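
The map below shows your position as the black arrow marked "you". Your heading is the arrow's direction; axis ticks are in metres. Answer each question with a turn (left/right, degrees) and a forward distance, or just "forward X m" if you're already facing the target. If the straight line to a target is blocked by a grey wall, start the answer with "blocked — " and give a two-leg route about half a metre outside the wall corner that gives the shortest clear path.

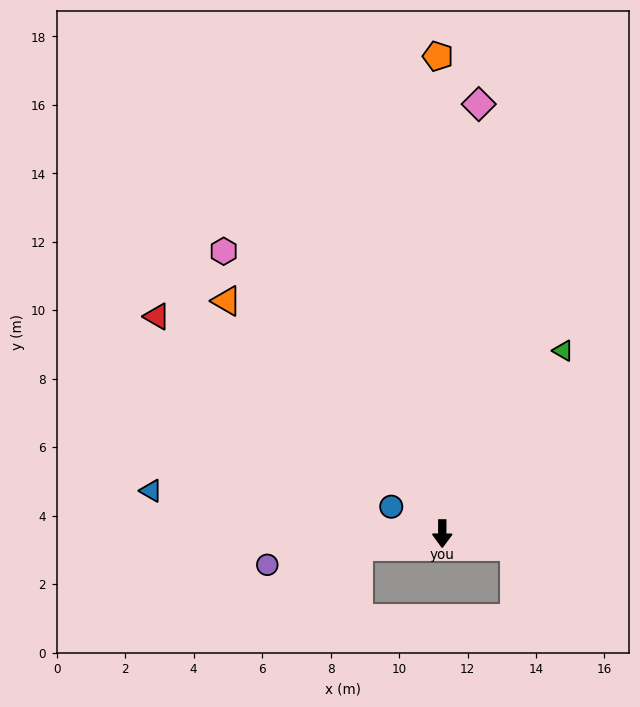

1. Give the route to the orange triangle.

turn right 137°, forward 9.3 m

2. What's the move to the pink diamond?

turn left 175°, forward 12.6 m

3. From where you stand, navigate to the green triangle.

turn left 147°, forward 6.4 m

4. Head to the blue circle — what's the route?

turn right 118°, forward 1.7 m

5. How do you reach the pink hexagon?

turn right 142°, forward 10.4 m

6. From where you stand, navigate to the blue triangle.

turn right 98°, forward 8.6 m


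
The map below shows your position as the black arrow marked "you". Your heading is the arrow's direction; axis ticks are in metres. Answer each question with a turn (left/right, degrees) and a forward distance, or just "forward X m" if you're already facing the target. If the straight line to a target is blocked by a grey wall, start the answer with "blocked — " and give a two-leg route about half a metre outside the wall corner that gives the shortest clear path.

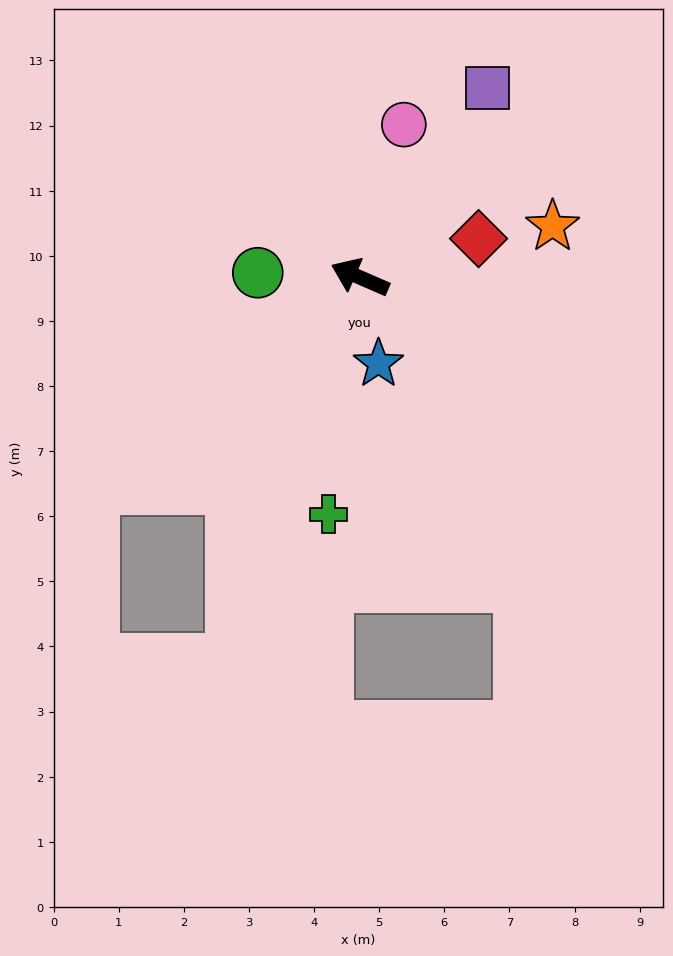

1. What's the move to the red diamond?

turn right 138°, forward 1.9 m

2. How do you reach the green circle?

turn left 21°, forward 1.6 m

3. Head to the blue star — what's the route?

turn left 126°, forward 1.4 m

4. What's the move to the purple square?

turn right 101°, forward 3.5 m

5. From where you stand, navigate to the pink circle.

turn right 83°, forward 2.4 m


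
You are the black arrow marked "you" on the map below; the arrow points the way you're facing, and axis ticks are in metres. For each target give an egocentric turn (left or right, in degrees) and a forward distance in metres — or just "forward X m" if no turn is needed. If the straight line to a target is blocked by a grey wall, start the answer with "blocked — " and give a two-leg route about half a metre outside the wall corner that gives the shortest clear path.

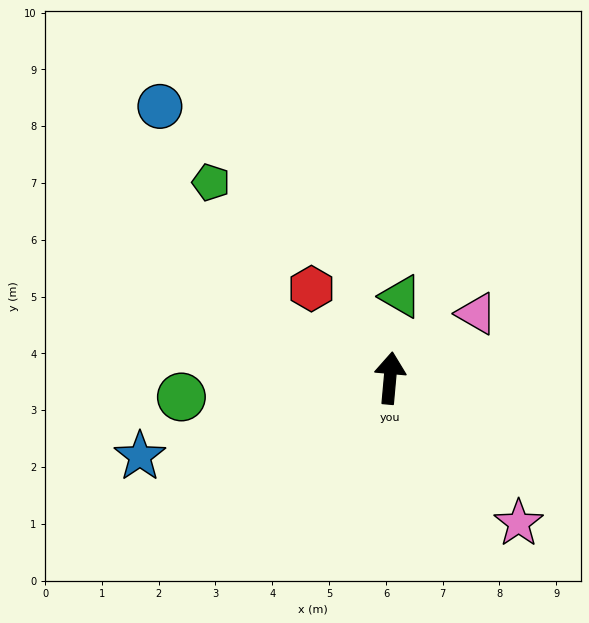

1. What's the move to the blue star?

turn left 113°, forward 4.6 m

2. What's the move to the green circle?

turn left 100°, forward 3.7 m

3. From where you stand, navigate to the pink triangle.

turn right 48°, forward 1.9 m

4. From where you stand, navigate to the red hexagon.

turn left 46°, forward 2.1 m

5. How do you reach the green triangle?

turn right 2°, forward 1.4 m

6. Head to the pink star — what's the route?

turn right 133°, forward 3.4 m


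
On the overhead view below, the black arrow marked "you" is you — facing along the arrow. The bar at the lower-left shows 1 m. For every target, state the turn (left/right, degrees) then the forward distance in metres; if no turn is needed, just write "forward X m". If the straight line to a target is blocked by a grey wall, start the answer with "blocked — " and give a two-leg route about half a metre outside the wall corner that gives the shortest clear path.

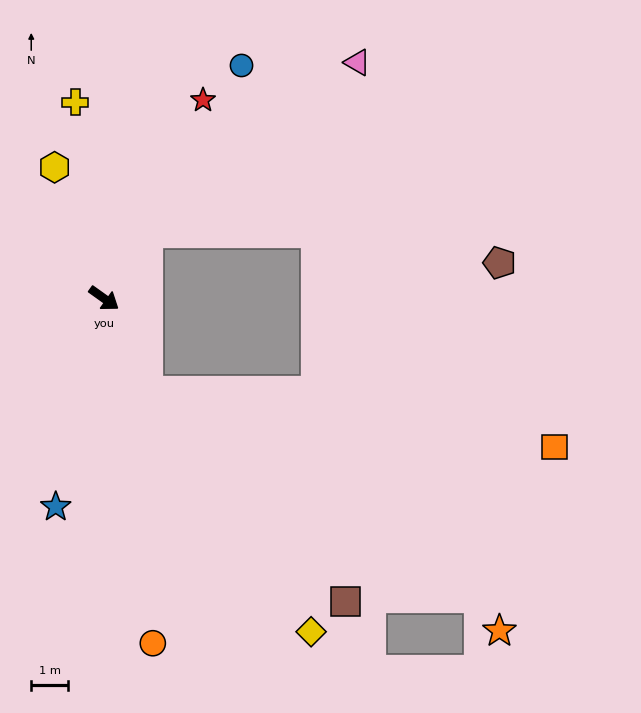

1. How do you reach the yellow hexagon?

turn left 146°, forward 3.8 m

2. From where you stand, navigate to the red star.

turn left 99°, forward 6.0 m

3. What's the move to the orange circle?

turn right 46°, forward 9.5 m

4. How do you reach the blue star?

turn right 68°, forward 5.8 m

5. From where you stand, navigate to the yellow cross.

turn left 134°, forward 5.4 m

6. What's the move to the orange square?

blocked — turn right 29°, forward 2.8 m, then turn left 57°, forward 11.2 m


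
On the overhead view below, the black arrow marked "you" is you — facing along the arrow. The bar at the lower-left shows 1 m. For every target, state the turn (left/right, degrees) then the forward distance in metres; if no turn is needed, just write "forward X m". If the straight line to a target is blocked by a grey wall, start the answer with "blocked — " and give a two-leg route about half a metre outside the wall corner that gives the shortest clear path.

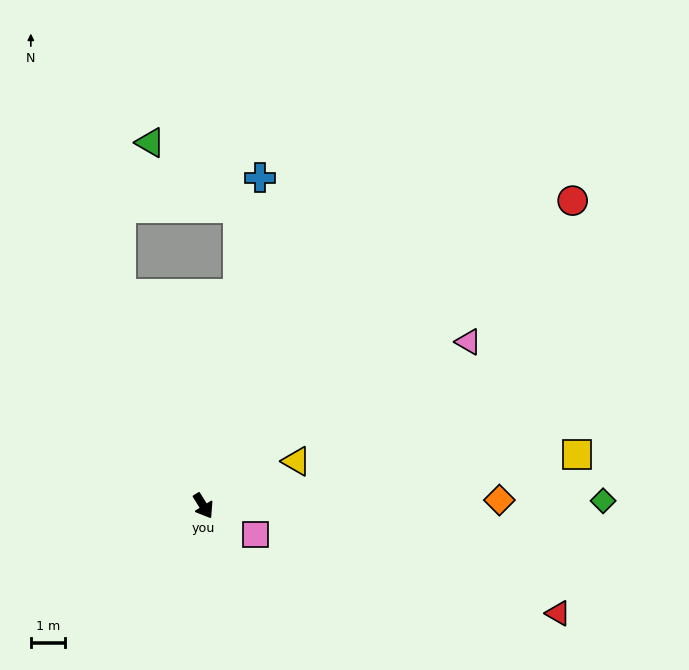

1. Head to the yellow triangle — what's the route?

turn left 84°, forward 3.0 m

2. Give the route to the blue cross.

turn left 138°, forward 9.6 m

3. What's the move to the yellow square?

turn left 66°, forward 10.9 m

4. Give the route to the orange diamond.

turn left 59°, forward 8.6 m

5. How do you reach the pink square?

turn left 29°, forward 1.7 m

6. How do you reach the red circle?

turn left 98°, forward 13.9 m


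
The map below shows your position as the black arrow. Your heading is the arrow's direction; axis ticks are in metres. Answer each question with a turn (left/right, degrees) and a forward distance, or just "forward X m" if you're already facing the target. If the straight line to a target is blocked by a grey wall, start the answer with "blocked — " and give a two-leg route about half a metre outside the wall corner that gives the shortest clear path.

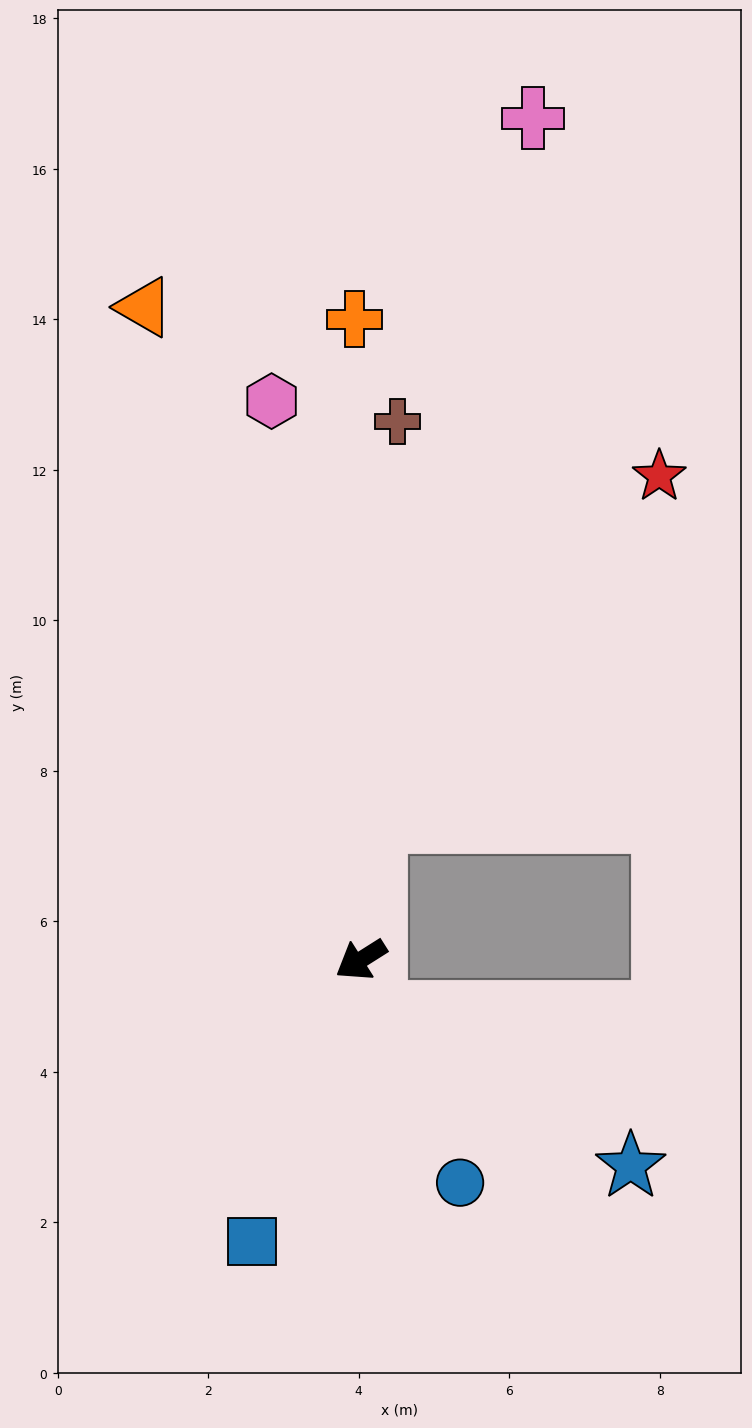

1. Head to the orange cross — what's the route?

turn right 122°, forward 8.5 m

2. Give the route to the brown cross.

turn right 126°, forward 7.2 m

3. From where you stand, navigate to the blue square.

turn left 37°, forward 4.0 m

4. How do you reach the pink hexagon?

turn right 113°, forward 7.5 m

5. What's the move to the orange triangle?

turn right 104°, forward 9.1 m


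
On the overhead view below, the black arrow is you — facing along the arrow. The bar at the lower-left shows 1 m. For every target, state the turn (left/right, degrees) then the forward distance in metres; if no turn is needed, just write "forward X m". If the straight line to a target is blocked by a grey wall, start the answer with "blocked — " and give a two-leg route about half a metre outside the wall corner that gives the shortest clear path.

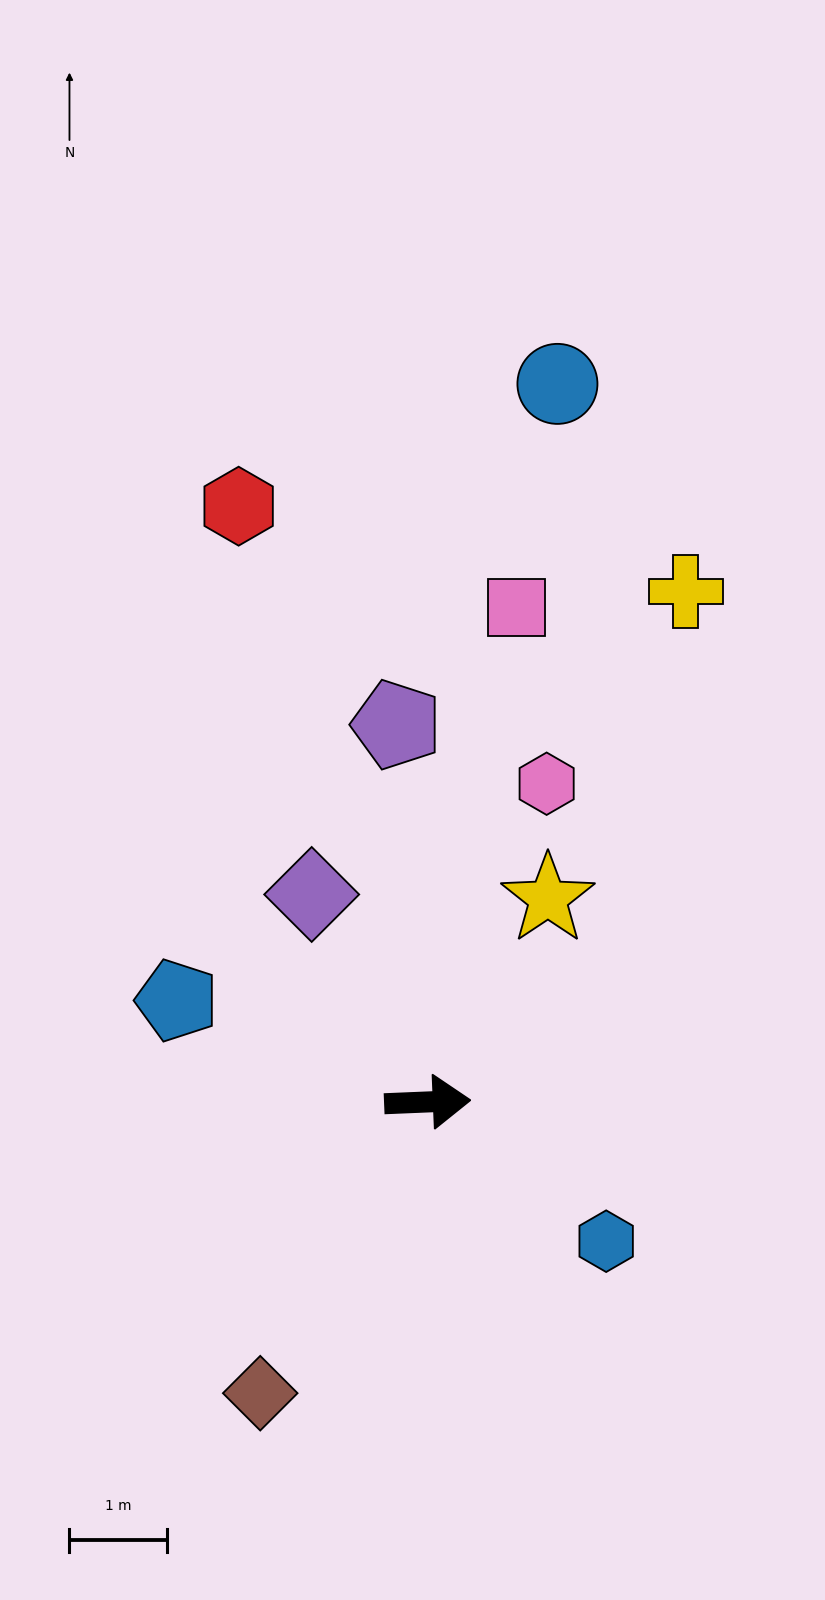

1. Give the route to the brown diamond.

turn right 122°, forward 3.4 m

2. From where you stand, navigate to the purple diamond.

turn left 117°, forward 2.4 m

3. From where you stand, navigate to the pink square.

turn left 77°, forward 5.2 m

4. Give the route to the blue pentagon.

turn left 156°, forward 2.8 m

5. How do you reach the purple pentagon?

turn left 92°, forward 3.9 m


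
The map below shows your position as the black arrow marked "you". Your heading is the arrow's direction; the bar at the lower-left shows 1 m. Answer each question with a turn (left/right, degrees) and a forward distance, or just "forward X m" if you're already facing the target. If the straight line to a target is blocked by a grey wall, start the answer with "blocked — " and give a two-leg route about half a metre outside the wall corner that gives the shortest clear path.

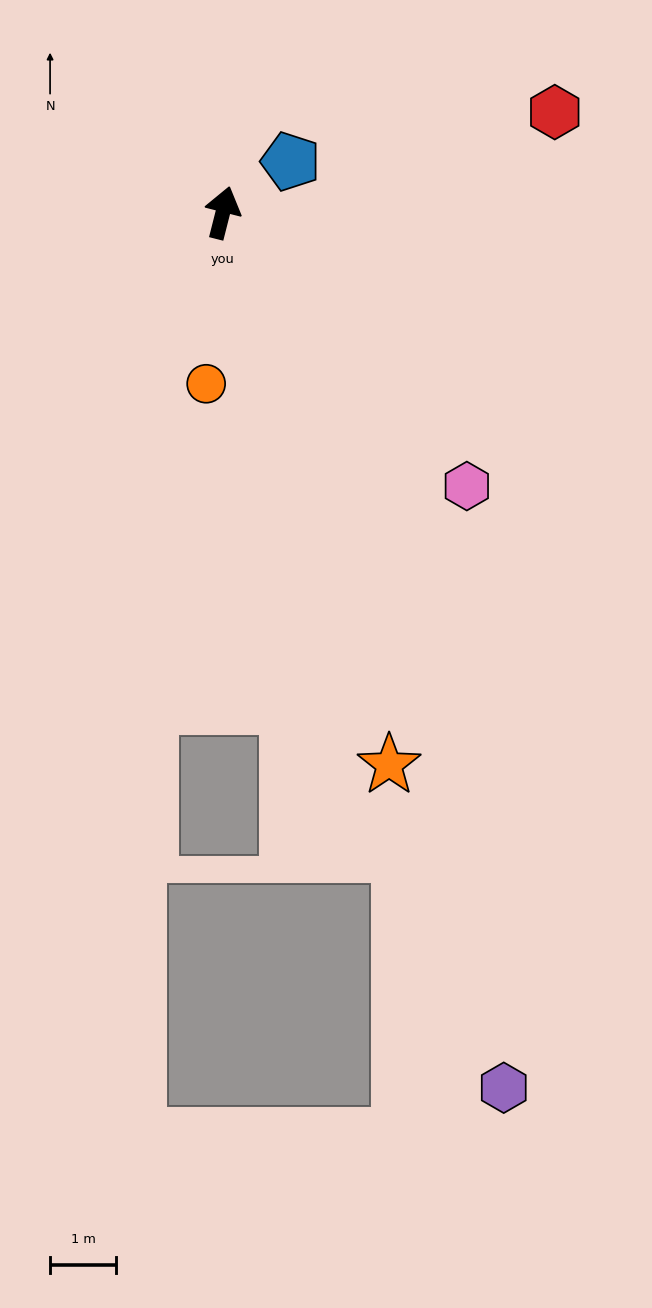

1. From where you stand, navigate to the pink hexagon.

turn right 124°, forward 5.5 m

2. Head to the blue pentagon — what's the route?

turn right 39°, forward 1.3 m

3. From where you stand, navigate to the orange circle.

turn right 171°, forward 2.6 m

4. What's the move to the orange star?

turn right 149°, forward 8.7 m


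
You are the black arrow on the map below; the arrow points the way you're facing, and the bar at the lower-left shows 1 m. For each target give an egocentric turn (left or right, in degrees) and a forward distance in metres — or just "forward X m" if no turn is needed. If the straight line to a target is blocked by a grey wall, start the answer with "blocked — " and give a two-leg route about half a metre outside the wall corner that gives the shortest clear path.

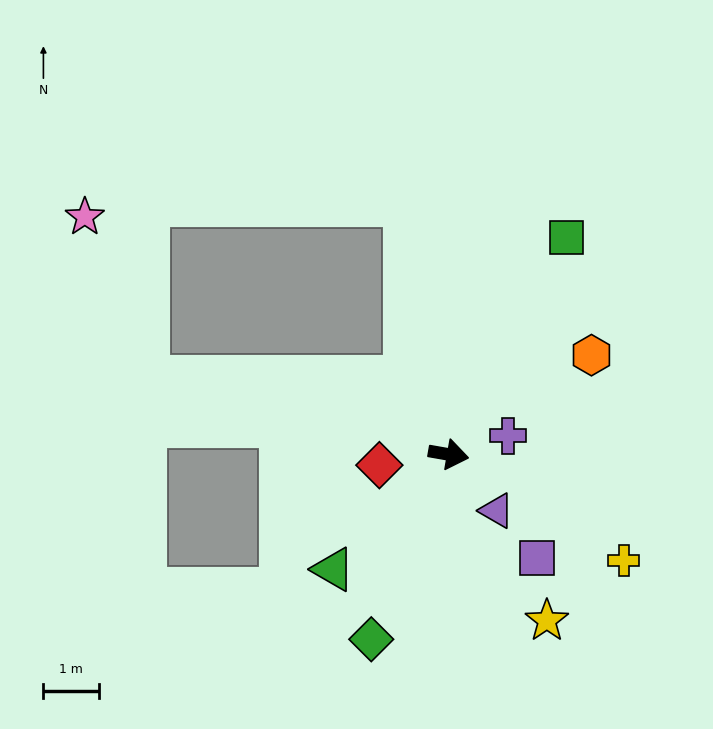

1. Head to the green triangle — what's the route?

turn right 125°, forward 2.9 m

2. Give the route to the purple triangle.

turn right 40°, forward 1.3 m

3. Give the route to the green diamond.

turn right 103°, forward 3.6 m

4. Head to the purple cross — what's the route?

turn left 28°, forward 1.1 m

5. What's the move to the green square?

turn left 71°, forward 4.4 m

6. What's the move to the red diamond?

turn right 161°, forward 1.3 m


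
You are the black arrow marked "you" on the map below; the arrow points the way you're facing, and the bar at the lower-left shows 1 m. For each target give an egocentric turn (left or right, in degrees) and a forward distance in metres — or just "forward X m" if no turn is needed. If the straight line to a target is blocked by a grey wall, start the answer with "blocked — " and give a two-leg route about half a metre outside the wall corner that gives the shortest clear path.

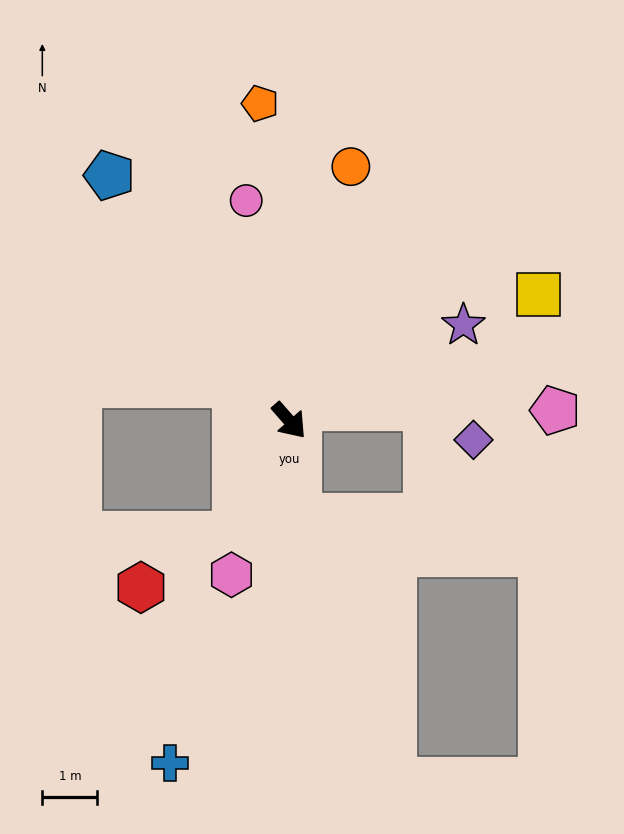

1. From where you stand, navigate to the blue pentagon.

turn left 175°, forward 5.5 m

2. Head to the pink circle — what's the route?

turn left 150°, forward 4.1 m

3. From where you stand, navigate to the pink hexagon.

turn right 62°, forward 3.0 m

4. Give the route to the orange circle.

turn left 125°, forward 4.7 m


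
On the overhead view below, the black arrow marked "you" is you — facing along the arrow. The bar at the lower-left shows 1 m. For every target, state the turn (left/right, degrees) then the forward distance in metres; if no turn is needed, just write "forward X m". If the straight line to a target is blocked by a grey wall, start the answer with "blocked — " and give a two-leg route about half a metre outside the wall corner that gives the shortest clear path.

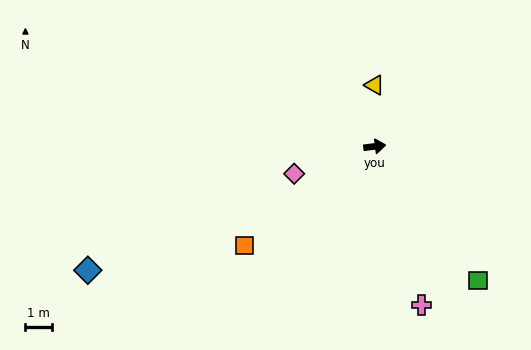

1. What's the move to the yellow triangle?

turn left 83°, forward 2.3 m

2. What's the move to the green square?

turn right 60°, forward 6.4 m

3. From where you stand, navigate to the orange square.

turn right 150°, forward 6.2 m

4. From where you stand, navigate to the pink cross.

turn right 81°, forward 6.2 m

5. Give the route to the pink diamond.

turn right 168°, forward 3.2 m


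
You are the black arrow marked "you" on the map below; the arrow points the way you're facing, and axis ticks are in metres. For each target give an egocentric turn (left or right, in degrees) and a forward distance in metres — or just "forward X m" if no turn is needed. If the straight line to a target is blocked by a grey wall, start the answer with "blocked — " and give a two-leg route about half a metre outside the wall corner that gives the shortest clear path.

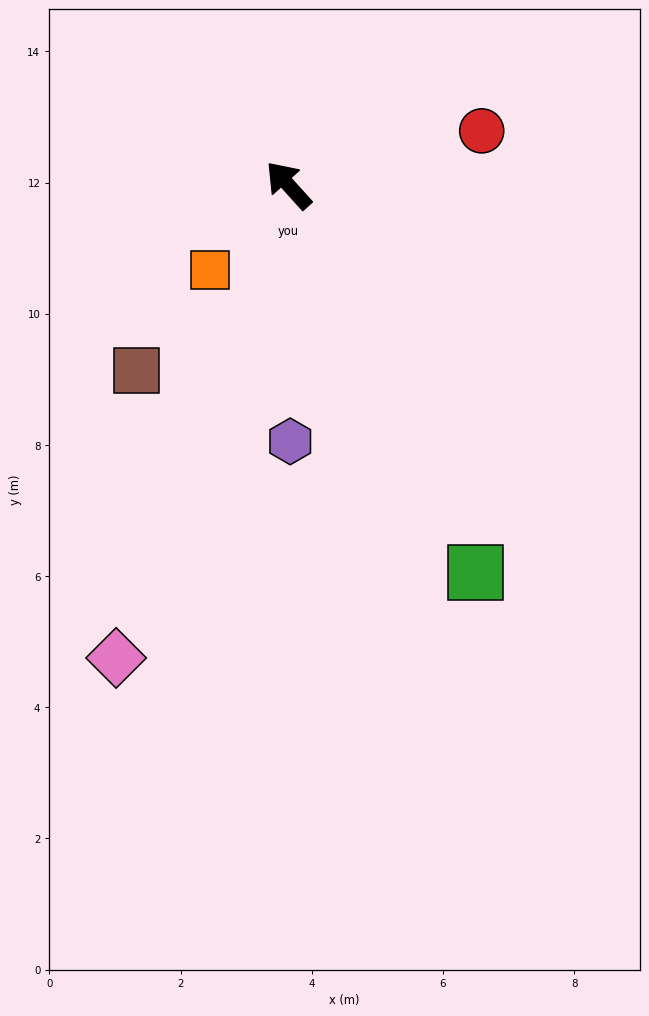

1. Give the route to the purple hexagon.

turn left 138°, forward 3.9 m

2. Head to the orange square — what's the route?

turn left 95°, forward 1.8 m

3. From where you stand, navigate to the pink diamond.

turn left 118°, forward 7.7 m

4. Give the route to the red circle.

turn right 116°, forward 3.1 m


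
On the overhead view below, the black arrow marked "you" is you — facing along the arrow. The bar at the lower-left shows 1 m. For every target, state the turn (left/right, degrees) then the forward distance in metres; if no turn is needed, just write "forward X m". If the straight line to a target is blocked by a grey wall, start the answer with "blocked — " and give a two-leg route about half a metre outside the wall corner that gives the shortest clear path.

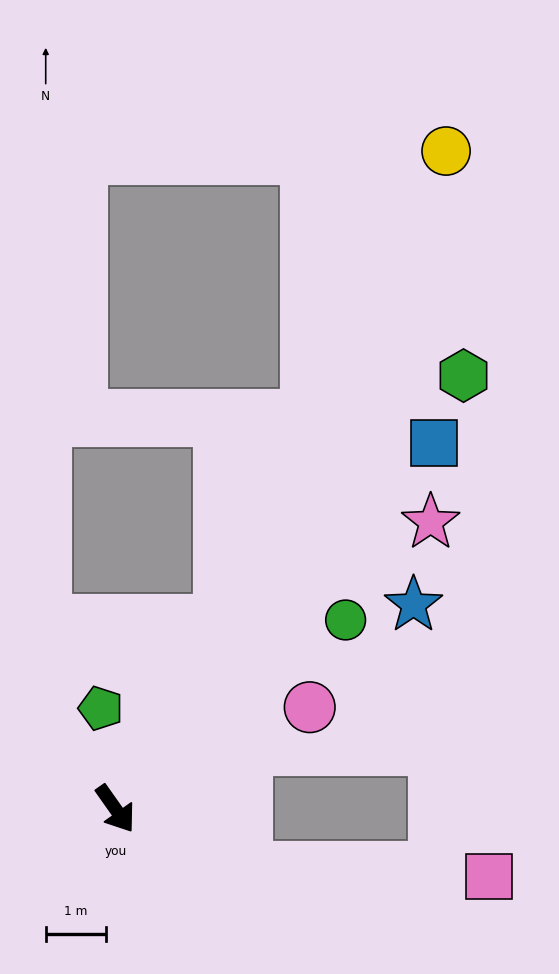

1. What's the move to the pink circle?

turn left 82°, forward 3.7 m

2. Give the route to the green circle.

turn left 94°, forward 5.0 m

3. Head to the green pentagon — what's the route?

turn left 153°, forward 1.7 m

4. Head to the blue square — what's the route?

turn left 104°, forward 8.1 m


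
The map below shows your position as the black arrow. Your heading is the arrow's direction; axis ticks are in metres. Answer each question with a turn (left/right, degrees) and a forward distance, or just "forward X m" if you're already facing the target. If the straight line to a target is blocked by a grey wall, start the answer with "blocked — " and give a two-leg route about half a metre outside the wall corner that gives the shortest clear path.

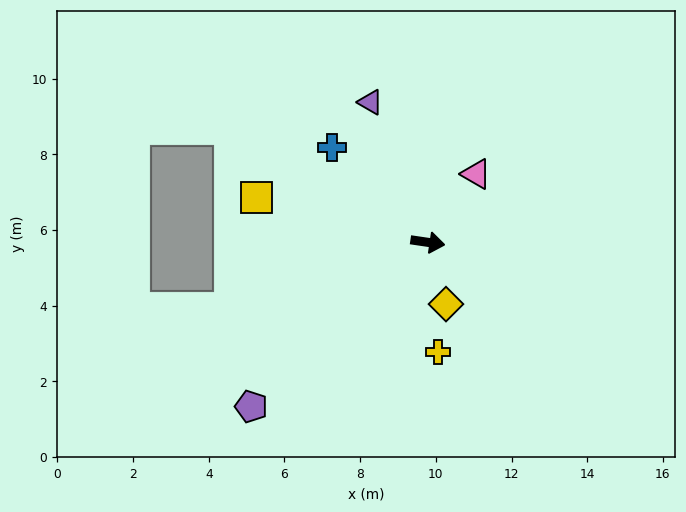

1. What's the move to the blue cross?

turn left 144°, forward 3.6 m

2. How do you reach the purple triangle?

turn left 121°, forward 4.0 m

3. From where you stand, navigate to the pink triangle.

turn left 63°, forward 2.2 m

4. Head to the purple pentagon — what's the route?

turn right 129°, forward 6.4 m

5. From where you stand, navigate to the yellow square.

turn left 174°, forward 4.7 m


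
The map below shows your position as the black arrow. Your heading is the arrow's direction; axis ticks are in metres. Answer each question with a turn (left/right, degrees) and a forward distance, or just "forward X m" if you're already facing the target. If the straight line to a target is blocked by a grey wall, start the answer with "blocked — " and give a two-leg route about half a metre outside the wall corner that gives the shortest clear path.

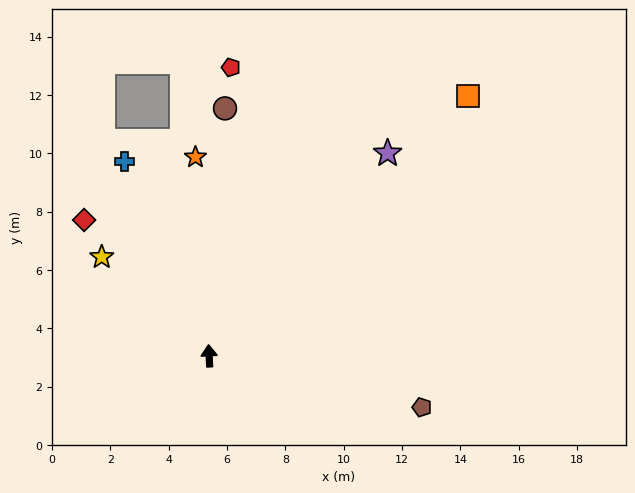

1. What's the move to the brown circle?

turn right 7°, forward 8.5 m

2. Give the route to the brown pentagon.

turn right 107°, forward 7.5 m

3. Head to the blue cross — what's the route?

turn left 21°, forward 7.3 m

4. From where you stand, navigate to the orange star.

forward 6.8 m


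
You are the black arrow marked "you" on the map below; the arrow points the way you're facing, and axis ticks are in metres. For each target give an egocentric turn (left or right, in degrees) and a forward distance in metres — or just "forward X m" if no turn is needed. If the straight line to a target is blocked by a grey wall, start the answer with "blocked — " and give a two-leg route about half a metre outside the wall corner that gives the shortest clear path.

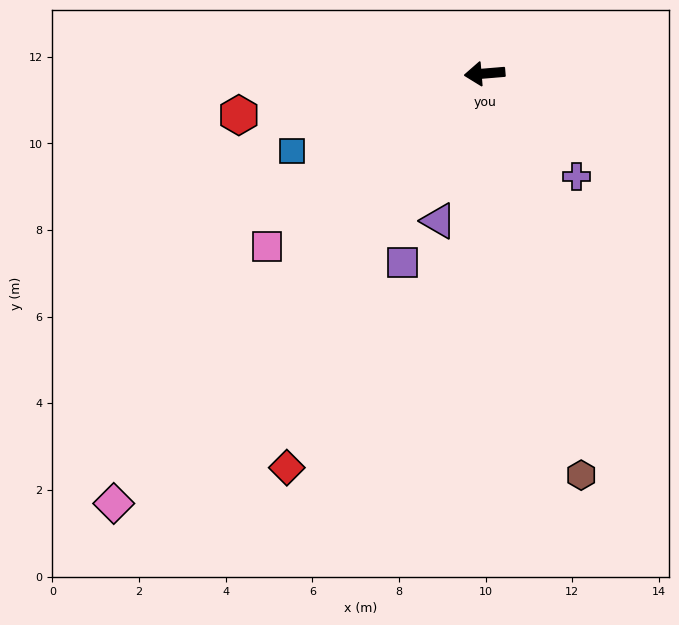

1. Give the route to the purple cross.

turn left 127°, forward 3.2 m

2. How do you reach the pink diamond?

turn left 44°, forward 13.1 m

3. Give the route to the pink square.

turn left 34°, forward 6.4 m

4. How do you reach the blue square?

turn left 17°, forward 4.8 m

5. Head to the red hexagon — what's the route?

turn left 5°, forward 5.8 m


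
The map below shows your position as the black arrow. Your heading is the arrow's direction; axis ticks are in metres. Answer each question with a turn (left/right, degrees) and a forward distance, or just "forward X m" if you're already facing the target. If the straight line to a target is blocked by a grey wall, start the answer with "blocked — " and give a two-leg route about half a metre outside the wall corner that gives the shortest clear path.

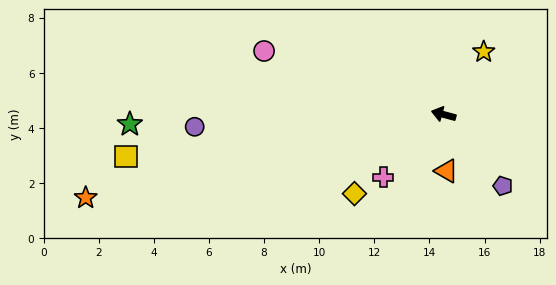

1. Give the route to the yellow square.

turn left 23°, forward 11.6 m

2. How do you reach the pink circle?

turn right 4°, forward 6.9 m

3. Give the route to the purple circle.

turn left 18°, forward 9.0 m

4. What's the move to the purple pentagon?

turn left 145°, forward 3.4 m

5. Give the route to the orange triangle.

turn left 108°, forward 2.1 m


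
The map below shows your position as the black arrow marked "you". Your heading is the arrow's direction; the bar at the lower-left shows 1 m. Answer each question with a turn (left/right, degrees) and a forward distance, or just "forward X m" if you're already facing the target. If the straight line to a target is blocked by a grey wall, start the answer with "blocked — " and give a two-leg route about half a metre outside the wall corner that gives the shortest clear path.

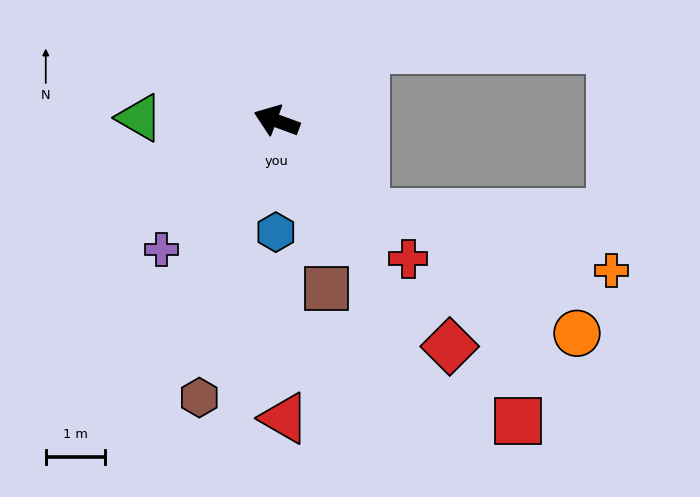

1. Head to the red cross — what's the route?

turn left 154°, forward 3.2 m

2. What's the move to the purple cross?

turn left 68°, forward 2.9 m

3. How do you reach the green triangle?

turn left 19°, forward 2.3 m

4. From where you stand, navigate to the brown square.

turn left 127°, forward 3.0 m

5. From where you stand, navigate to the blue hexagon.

turn left 110°, forward 1.9 m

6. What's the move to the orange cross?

blocked — turn left 154°, forward 2.2 m, then turn left 33°, forward 4.3 m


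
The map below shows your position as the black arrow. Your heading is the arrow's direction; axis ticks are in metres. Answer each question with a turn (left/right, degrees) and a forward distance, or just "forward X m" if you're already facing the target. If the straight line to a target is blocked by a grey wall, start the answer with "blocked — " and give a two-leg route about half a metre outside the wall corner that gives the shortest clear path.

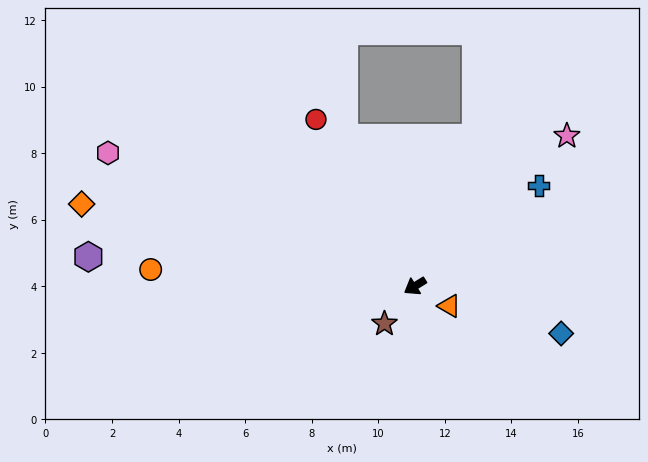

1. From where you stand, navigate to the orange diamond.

turn right 46°, forward 10.3 m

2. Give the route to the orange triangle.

turn left 118°, forward 1.2 m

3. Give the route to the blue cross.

turn right 173°, forward 4.8 m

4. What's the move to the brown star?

turn left 19°, forward 1.5 m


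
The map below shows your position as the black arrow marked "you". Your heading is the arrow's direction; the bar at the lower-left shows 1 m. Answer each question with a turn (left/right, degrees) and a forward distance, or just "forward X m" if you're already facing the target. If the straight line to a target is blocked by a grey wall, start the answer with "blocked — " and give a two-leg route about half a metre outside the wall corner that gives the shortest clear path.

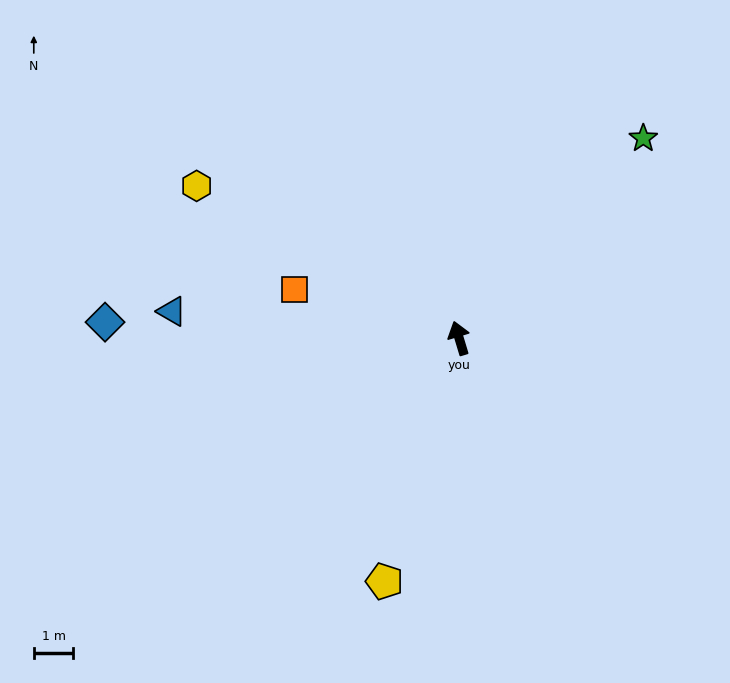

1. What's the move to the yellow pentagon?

turn left 146°, forward 6.4 m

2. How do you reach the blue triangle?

turn left 68°, forward 7.3 m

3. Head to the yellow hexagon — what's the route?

turn left 43°, forward 7.6 m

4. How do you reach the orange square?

turn left 57°, forward 4.3 m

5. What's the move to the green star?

turn right 59°, forward 6.8 m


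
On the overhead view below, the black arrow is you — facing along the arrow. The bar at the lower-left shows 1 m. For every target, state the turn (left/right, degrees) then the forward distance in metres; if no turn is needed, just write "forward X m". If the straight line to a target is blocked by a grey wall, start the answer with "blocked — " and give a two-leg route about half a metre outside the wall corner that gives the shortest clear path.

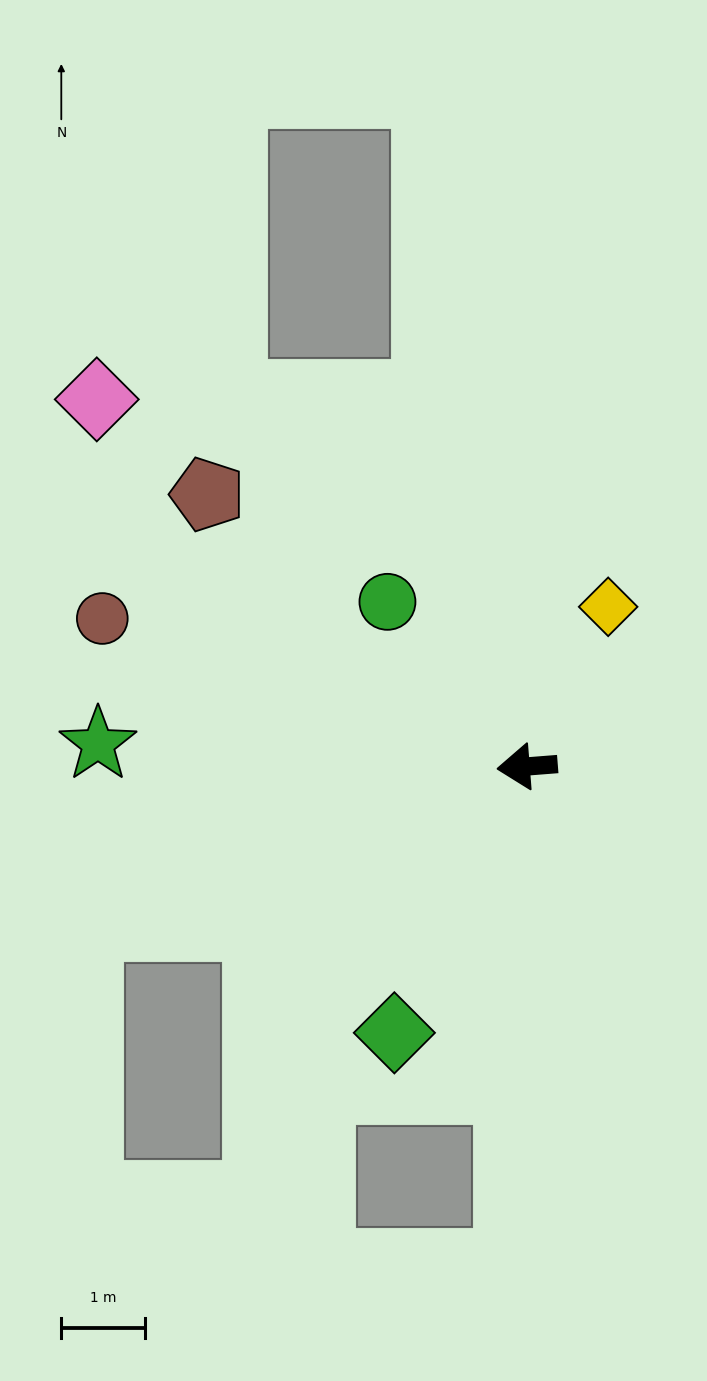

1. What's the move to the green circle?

turn right 54°, forward 2.6 m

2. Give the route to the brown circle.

turn right 24°, forward 5.4 m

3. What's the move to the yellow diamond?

turn right 121°, forward 2.1 m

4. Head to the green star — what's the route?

turn right 7°, forward 5.1 m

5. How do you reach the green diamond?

turn left 59°, forward 3.5 m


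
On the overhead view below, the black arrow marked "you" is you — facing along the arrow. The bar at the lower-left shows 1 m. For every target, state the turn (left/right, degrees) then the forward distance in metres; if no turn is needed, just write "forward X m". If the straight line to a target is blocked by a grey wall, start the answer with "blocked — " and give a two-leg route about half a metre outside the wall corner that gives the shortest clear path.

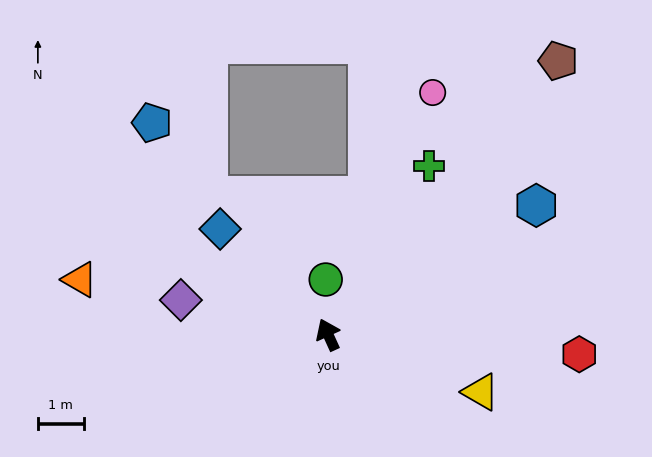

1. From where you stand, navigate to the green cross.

turn right 55°, forward 4.3 m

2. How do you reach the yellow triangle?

turn right 135°, forward 3.5 m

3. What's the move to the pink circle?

turn right 48°, forward 5.7 m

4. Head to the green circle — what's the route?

turn right 22°, forward 1.2 m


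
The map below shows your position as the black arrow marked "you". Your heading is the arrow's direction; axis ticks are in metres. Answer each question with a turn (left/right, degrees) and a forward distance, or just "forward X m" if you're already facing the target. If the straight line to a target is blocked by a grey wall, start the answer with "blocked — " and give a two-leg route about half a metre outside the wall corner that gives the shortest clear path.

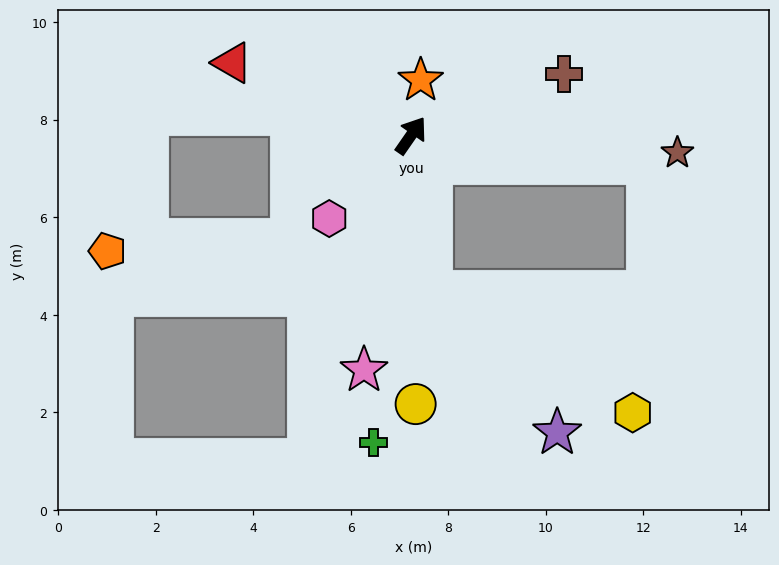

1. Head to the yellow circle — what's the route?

turn right 144°, forward 5.5 m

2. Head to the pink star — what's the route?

turn right 157°, forward 4.9 m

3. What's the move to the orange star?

turn left 25°, forward 1.1 m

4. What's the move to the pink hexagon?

turn left 170°, forward 2.4 m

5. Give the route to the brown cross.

turn right 33°, forward 3.4 m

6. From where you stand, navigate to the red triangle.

turn left 103°, forward 4.0 m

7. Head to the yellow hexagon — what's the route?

blocked — turn right 137°, forward 3.2 m, then turn left 50°, forward 4.8 m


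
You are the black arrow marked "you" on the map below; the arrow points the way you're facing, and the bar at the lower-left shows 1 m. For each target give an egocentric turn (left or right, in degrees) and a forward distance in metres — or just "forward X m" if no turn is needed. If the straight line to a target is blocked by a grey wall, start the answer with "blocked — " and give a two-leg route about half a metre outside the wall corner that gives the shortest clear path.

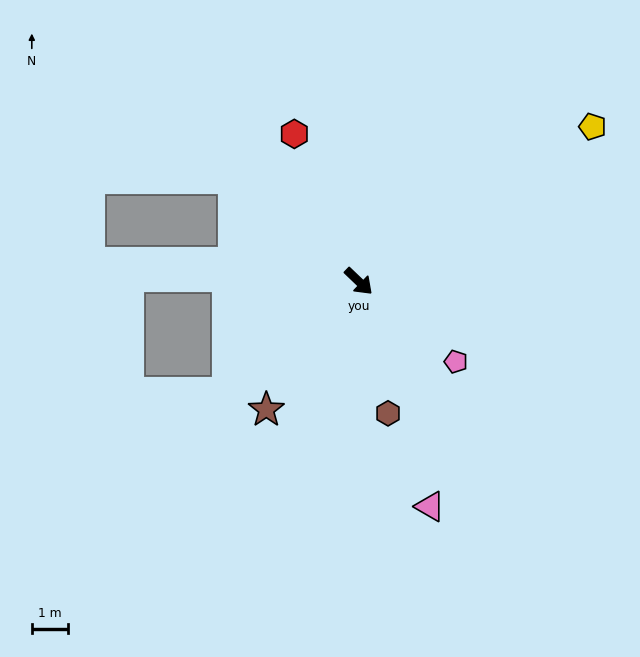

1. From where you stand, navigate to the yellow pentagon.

turn left 77°, forward 7.6 m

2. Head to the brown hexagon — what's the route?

turn right 34°, forward 3.7 m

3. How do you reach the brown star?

turn right 82°, forward 4.3 m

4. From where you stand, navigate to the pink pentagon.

turn left 4°, forward 3.4 m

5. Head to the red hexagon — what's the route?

turn left 157°, forward 4.4 m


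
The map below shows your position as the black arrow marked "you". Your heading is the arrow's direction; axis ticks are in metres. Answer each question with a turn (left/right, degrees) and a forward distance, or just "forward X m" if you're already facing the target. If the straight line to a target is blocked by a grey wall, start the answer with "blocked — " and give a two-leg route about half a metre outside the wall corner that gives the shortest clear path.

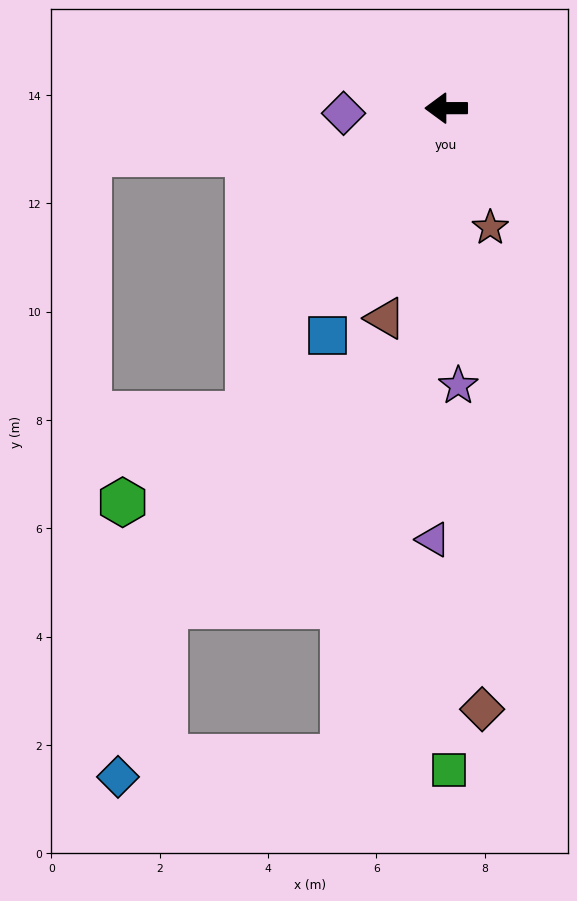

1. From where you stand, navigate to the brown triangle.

turn left 74°, forward 4.0 m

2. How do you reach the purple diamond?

turn left 3°, forward 1.9 m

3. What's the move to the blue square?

turn left 62°, forward 4.7 m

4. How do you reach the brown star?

turn left 110°, forward 2.4 m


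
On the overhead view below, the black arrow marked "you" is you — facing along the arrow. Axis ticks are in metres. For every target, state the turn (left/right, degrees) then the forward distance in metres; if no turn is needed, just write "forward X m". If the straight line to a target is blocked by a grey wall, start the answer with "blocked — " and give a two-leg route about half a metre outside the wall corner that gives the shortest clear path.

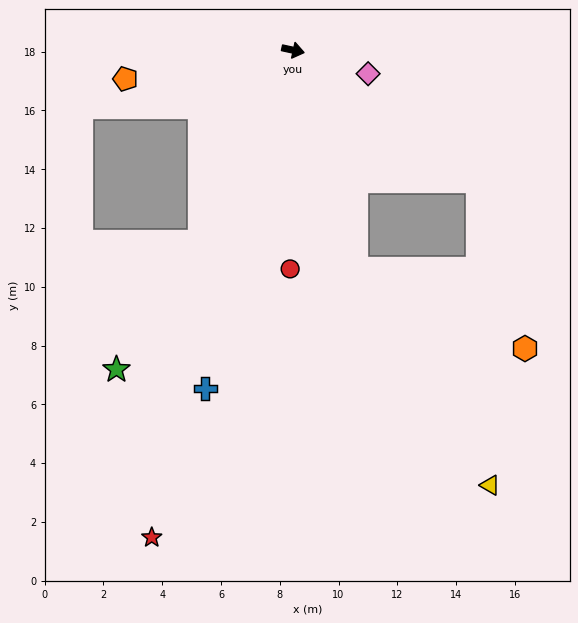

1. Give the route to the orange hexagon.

blocked — turn right 23°, forward 7.7 m, then turn right 39°, forward 5.9 m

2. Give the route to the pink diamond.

turn right 5°, forward 2.7 m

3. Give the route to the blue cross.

turn right 92°, forward 11.9 m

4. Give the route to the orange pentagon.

turn right 158°, forward 5.8 m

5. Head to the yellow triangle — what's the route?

blocked — turn right 62°, forward 7.8 m, then turn left 16°, forward 8.6 m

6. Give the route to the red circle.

turn right 78°, forward 7.4 m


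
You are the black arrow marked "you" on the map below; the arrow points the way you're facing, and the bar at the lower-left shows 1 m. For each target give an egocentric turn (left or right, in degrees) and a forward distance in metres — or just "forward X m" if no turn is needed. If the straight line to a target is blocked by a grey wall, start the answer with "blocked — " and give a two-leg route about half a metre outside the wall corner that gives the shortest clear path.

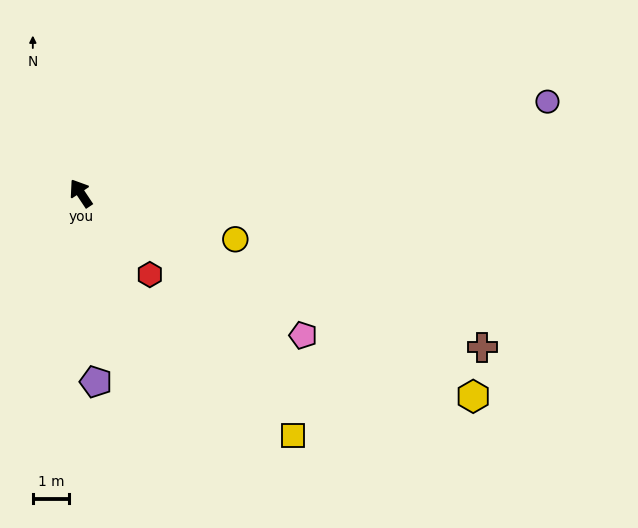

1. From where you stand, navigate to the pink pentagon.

turn right 156°, forward 7.3 m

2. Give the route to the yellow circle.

turn right 140°, forward 4.4 m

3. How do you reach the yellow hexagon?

turn right 151°, forward 12.1 m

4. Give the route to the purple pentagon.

turn left 151°, forward 5.2 m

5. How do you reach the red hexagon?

turn right 173°, forward 2.9 m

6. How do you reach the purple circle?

turn right 113°, forward 13.1 m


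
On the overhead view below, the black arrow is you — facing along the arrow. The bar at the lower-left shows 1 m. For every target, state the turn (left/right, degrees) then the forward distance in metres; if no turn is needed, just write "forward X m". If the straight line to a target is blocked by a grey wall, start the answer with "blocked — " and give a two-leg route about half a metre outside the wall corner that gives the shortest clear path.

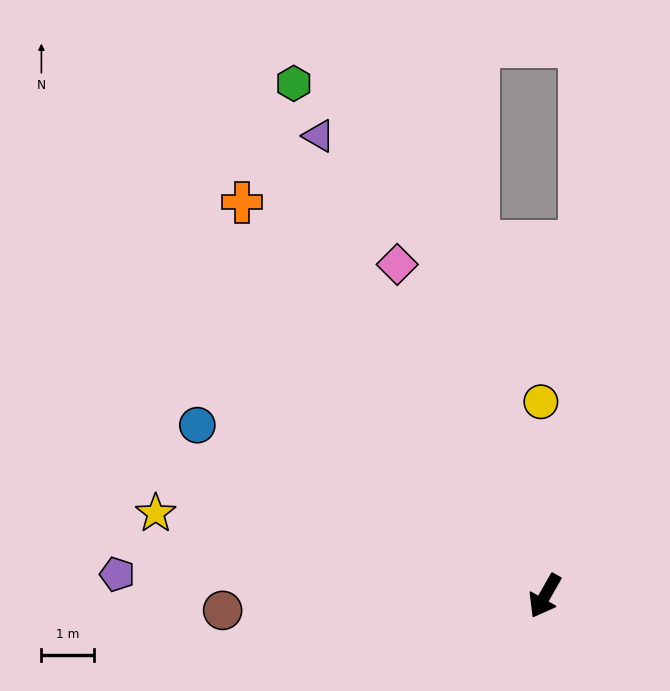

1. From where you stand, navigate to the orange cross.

turn right 113°, forward 9.4 m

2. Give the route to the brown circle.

turn right 58°, forward 6.1 m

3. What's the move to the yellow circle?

turn right 149°, forward 3.7 m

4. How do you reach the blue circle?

turn right 87°, forward 7.3 m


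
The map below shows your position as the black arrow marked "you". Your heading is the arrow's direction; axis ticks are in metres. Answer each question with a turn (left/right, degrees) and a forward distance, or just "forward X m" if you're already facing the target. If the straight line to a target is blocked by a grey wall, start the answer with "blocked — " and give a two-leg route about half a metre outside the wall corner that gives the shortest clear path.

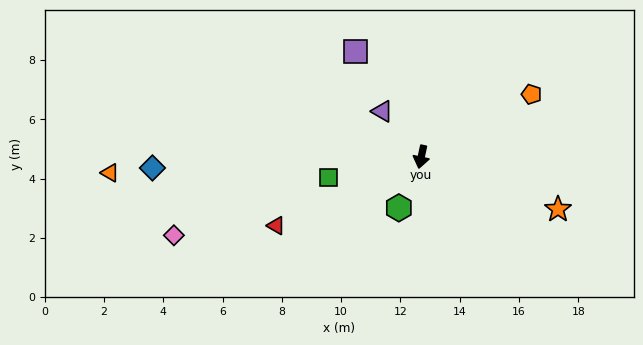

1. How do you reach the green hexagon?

turn right 12°, forward 1.9 m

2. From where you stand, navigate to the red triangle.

turn right 53°, forward 5.4 m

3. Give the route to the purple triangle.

turn right 127°, forward 2.0 m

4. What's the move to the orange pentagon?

turn left 132°, forward 4.3 m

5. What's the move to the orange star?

turn left 81°, forward 4.9 m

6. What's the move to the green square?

turn right 65°, forward 3.2 m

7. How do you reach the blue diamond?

turn right 76°, forward 9.1 m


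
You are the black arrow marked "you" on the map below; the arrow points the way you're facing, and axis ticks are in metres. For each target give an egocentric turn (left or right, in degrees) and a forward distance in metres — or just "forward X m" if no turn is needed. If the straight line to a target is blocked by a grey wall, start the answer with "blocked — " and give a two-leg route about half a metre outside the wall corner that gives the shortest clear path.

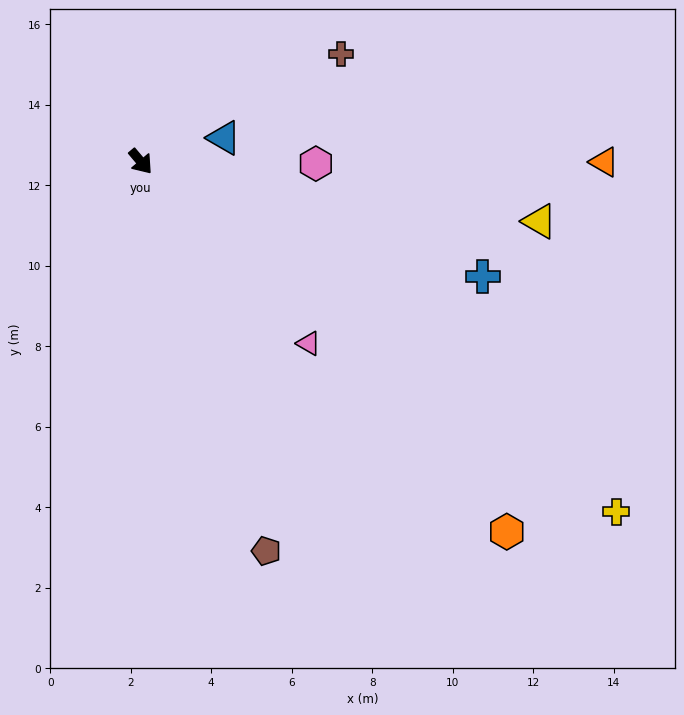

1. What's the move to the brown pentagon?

turn right 22°, forward 10.2 m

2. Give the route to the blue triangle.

turn left 66°, forward 2.1 m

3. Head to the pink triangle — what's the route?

turn left 3°, forward 6.1 m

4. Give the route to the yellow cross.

turn left 13°, forward 14.7 m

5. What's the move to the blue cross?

turn left 31°, forward 9.0 m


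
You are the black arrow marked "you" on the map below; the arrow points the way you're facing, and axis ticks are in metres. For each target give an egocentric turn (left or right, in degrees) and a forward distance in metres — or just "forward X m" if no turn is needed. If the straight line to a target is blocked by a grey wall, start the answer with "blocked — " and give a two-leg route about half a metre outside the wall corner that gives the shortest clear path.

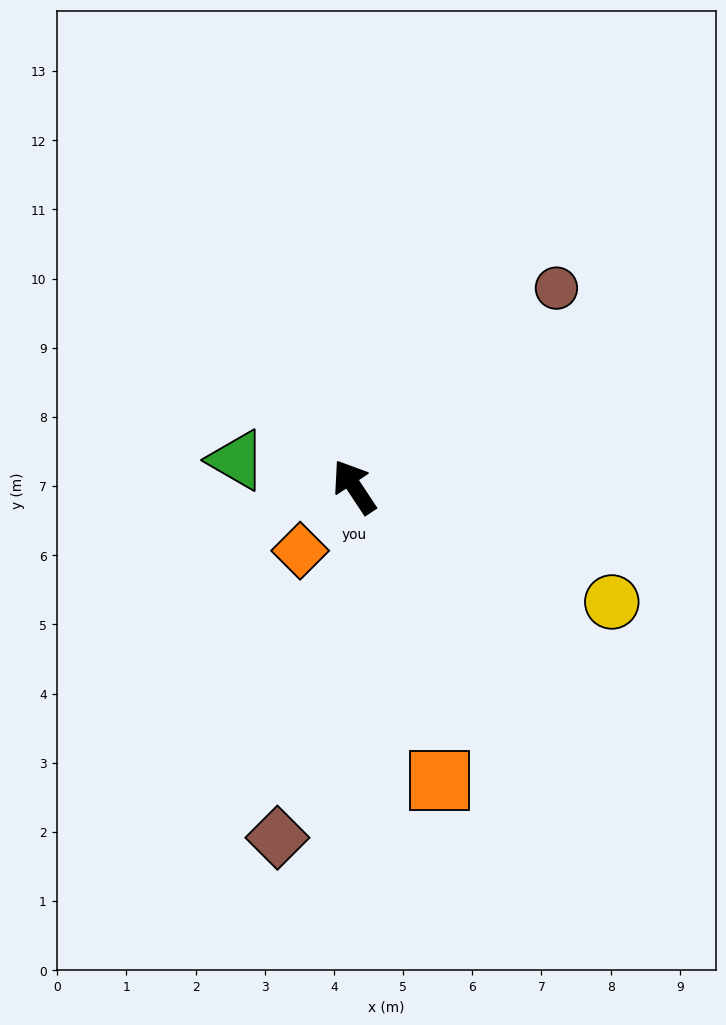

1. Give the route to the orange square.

turn left 163°, forward 4.4 m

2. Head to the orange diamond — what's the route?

turn left 106°, forward 1.2 m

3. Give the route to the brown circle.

turn right 79°, forward 4.1 m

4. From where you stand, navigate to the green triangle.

turn left 44°, forward 1.7 m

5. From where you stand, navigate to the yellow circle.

turn right 148°, forward 4.1 m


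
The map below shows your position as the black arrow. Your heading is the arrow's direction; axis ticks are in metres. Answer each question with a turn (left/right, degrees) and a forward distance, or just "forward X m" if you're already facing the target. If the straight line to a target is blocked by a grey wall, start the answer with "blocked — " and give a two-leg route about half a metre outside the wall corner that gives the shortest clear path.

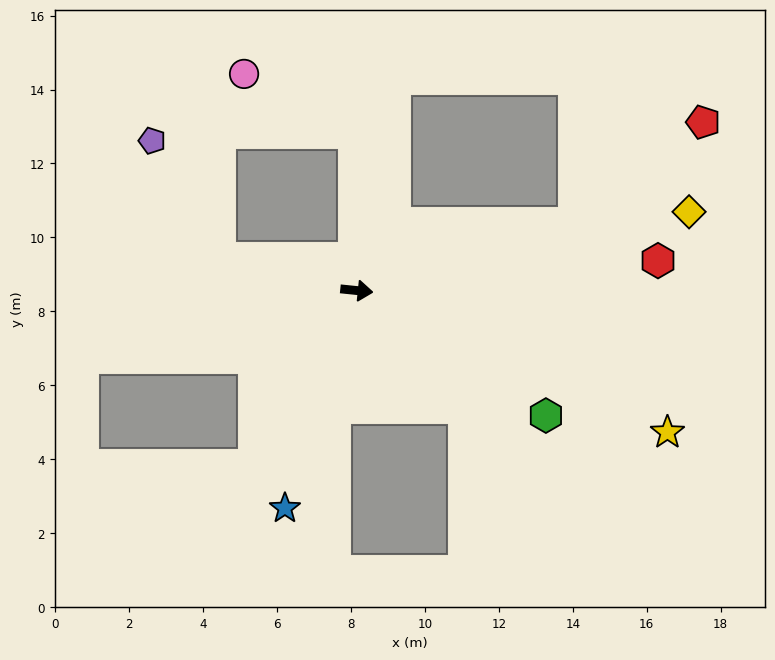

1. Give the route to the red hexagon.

turn left 11°, forward 8.2 m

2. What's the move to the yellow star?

turn right 19°, forward 9.2 m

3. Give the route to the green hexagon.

turn right 28°, forward 6.1 m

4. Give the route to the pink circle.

blocked — turn left 97°, forward 4.3 m, then turn left 60°, forward 3.4 m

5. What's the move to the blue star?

turn right 102°, forward 6.2 m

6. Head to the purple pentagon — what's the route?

blocked — turn left 172°, forward 3.8 m, then turn right 46°, forward 3.7 m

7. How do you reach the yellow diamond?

turn left 19°, forward 9.2 m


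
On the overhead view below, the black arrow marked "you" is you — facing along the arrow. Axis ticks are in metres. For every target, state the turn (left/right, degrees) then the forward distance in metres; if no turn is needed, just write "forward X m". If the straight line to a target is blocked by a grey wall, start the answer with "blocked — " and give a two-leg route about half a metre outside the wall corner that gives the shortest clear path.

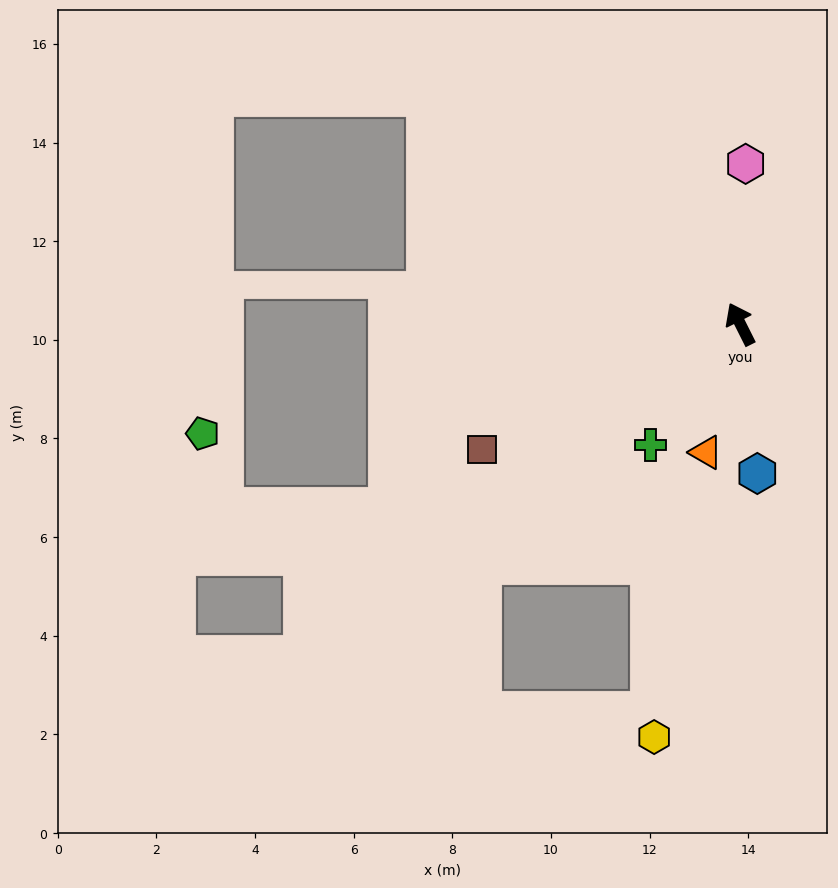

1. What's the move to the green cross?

turn left 117°, forward 3.1 m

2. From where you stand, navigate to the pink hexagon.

turn right 29°, forward 3.3 m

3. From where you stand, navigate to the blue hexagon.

turn left 160°, forward 3.0 m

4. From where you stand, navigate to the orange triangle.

turn left 138°, forward 2.7 m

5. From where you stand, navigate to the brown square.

turn left 89°, forward 5.8 m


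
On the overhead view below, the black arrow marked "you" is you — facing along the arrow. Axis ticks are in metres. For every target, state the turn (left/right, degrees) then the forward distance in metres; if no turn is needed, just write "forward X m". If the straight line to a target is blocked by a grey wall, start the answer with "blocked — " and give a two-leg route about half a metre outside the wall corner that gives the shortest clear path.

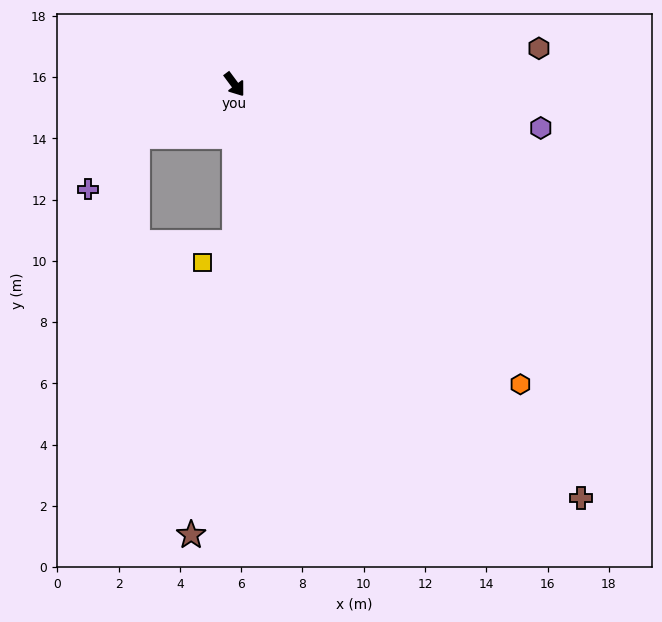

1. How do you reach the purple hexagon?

turn left 45°, forward 10.1 m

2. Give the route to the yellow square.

blocked — turn right 37°, forward 5.2 m, then turn right 58°, forward 1.2 m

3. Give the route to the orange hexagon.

turn left 7°, forward 13.5 m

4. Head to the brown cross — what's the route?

turn left 3°, forward 17.6 m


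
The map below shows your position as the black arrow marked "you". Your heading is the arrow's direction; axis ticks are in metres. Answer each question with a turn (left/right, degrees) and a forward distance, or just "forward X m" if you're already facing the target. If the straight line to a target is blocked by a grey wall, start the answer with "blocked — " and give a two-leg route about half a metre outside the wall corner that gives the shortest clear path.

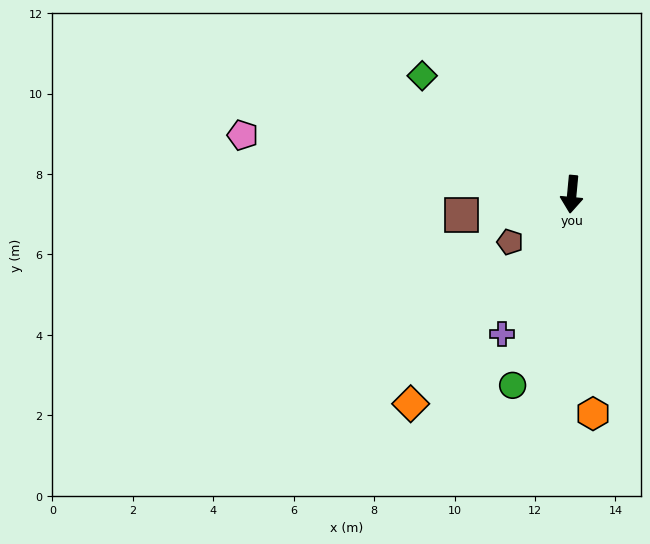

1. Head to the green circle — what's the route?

turn right 12°, forward 5.0 m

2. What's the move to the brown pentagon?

turn right 47°, forward 1.9 m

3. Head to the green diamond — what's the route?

turn right 123°, forward 4.7 m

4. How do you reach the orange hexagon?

turn left 11°, forward 5.5 m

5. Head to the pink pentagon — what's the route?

turn right 95°, forward 8.3 m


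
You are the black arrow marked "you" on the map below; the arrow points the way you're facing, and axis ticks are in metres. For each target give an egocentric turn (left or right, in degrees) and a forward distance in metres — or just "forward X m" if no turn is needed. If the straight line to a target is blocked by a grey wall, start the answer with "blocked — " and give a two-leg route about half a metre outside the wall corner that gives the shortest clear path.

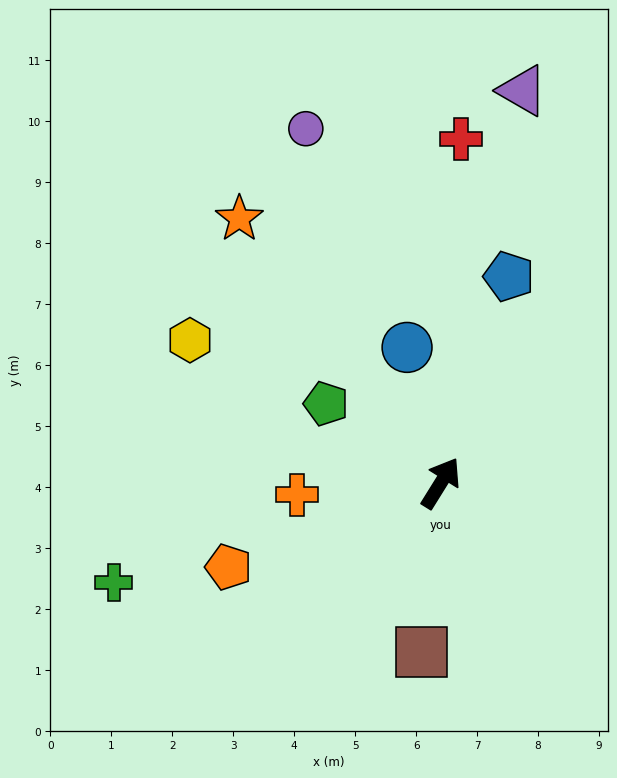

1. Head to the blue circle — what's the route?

turn left 46°, forward 2.3 m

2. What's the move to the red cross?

turn left 28°, forward 5.7 m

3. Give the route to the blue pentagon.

turn left 14°, forward 3.6 m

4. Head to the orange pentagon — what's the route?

turn left 143°, forward 3.7 m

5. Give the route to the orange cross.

turn left 127°, forward 2.4 m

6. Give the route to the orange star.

turn left 69°, forward 5.5 m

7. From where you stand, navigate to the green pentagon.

turn left 87°, forward 2.3 m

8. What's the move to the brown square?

turn right 155°, forward 2.8 m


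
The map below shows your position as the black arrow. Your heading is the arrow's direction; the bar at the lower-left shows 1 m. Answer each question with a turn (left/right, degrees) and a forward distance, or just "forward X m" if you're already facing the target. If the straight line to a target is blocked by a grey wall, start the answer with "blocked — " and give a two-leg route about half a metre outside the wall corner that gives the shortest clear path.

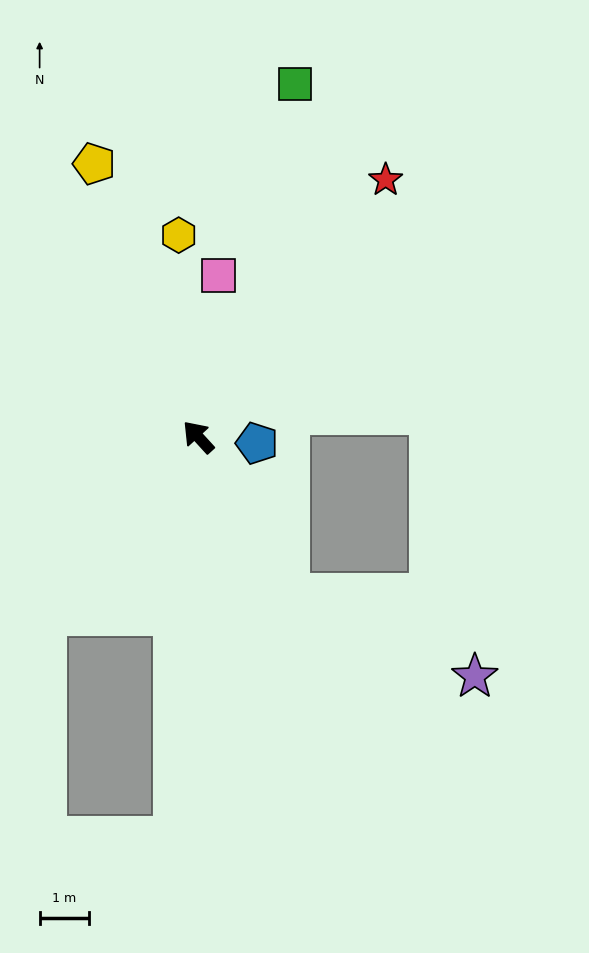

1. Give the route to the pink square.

turn right 50°, forward 3.3 m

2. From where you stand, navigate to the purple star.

blocked — turn left 168°, forward 3.7 m, then turn left 36°, forward 4.1 m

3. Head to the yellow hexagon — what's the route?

turn right 37°, forward 4.1 m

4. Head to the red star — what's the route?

turn right 78°, forward 6.5 m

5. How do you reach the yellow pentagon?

turn right 22°, forward 5.9 m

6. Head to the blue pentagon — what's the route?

turn right 139°, forward 1.2 m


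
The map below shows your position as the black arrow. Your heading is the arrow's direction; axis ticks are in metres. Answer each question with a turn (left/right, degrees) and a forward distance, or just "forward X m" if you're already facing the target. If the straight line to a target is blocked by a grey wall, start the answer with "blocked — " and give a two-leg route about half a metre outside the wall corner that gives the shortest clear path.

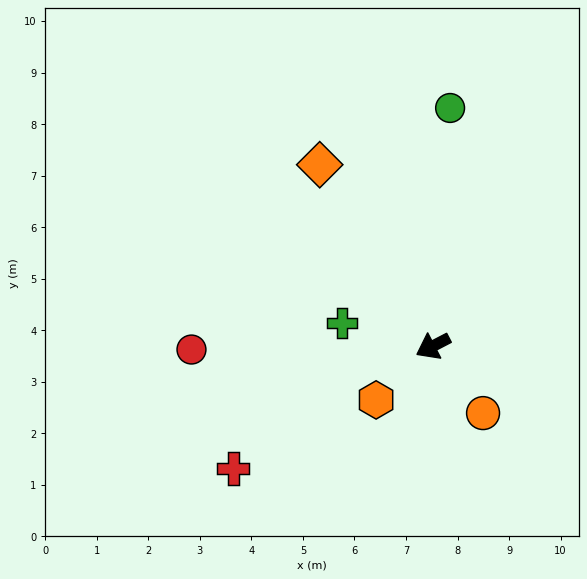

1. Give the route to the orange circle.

turn left 99°, forward 1.6 m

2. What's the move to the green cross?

turn right 42°, forward 1.8 m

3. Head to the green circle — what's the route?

turn right 122°, forward 4.6 m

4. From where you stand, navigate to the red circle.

turn right 27°, forward 4.7 m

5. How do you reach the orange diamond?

turn right 85°, forward 4.1 m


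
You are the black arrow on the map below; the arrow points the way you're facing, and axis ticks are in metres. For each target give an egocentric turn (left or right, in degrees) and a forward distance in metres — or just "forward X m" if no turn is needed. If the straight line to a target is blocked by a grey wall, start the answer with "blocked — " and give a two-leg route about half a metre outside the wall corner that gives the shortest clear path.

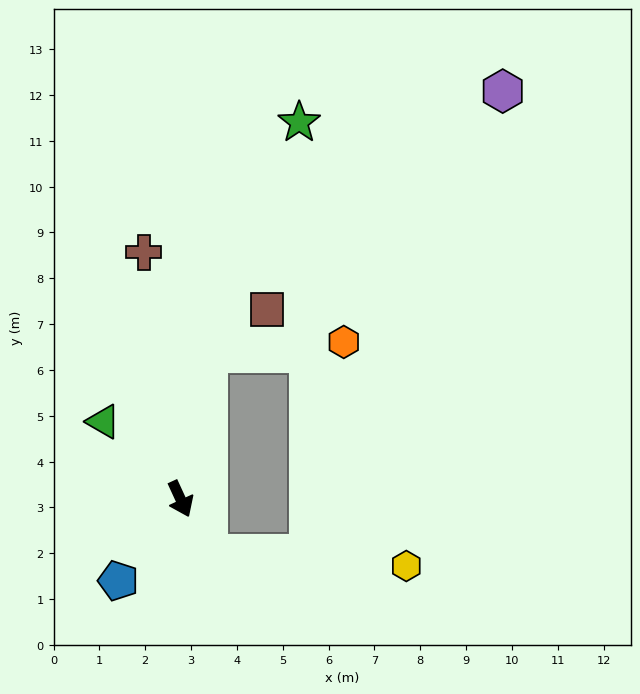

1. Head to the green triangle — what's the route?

turn right 160°, forward 2.4 m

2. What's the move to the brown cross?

turn left 164°, forward 5.4 m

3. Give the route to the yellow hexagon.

blocked — turn left 3°, forward 1.3 m, then turn left 59°, forward 4.3 m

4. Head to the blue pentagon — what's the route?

turn right 62°, forward 2.2 m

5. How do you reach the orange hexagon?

blocked — turn left 144°, forward 3.2 m, then turn right 74°, forward 3.0 m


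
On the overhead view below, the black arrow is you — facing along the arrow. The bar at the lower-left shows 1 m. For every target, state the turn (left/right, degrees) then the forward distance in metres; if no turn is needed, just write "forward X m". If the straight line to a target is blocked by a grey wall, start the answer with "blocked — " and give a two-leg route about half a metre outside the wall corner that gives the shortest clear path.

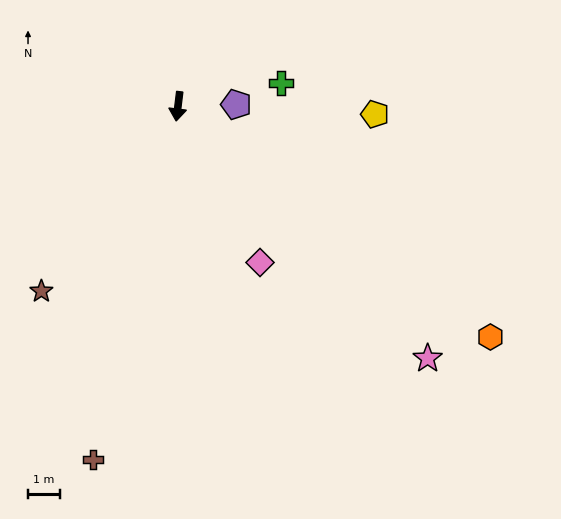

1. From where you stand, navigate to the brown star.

turn right 29°, forward 7.2 m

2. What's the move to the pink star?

turn left 52°, forward 11.1 m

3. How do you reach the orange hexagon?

turn left 61°, forward 12.2 m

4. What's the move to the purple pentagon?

turn left 99°, forward 1.8 m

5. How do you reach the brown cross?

turn right 7°, forward 11.4 m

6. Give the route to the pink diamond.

turn left 35°, forward 5.5 m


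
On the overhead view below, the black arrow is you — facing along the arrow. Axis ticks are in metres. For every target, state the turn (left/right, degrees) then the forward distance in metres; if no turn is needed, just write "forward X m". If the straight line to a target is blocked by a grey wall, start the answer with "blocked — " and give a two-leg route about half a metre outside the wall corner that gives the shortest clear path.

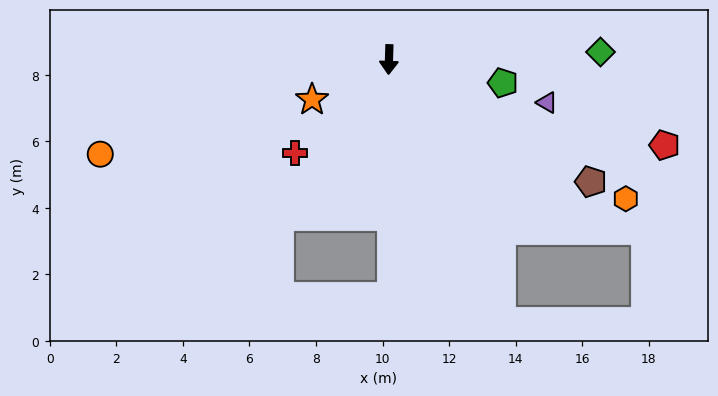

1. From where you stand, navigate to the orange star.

turn right 61°, forward 2.6 m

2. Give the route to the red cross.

turn right 43°, forward 4.0 m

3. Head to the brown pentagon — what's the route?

turn left 61°, forward 7.1 m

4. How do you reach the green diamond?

turn left 94°, forward 6.4 m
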